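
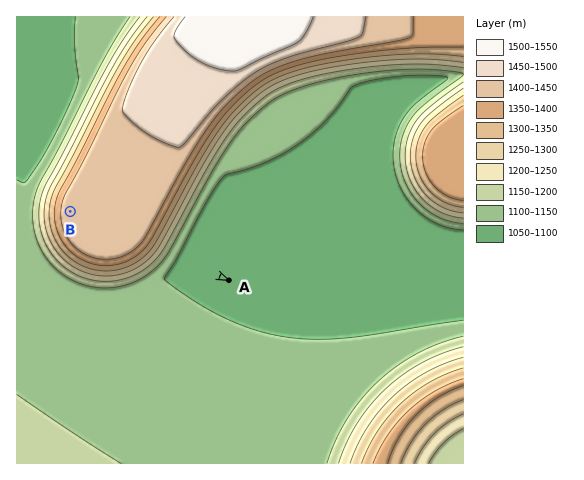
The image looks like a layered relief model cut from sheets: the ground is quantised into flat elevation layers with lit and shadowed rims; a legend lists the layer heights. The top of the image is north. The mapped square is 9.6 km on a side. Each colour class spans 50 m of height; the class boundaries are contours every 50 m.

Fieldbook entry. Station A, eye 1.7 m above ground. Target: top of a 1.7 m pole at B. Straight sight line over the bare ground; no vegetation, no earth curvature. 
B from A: no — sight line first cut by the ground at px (157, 249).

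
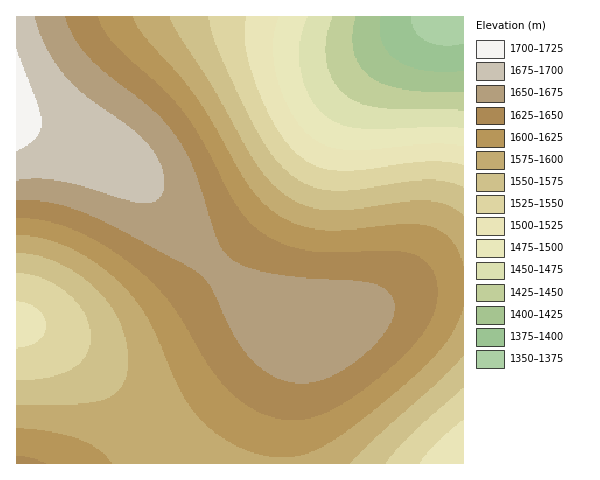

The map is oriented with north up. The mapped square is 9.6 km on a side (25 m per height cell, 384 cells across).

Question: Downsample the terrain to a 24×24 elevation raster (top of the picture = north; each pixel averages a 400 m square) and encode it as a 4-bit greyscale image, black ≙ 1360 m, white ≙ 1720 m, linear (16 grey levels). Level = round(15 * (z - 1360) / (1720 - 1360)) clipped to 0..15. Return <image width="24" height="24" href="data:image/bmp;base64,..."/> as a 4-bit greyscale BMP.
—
<image width="24" height="24" href="data:image/bmp;base64,Qk2WAQAAAAAAAHYAAAAoAAAAGAAAABgAAAABAAQAAAAAACABAAATCwAAEwsAABAAAAAAAAAAAAAAABEREQAiIiIAMzMzAERERABVVVUAZmZmAHd3dwCIiIgAmZmZAKqqqgC7u7sAzMzMAN3d3QDu7u4A////ALu6qqmZqqqqqZiHdqqqqpmqqqu7qpmId6mZmZmqq7u7u6qYh5mZmZqqu7vMy7qpiIiImZqqu8zMzLuqmHeIiZqrvMzNzMy6qXd4iZqrvM3d3czLqnd4iaq7zM3d3dzLund4mau8zM3d3dzMuniJmqu8zMzMzMzMuoiZq7zMzMzMzMzLupmqu8zMzMu7u7u7uqq7zM3czLuqqqqqqrzMzd3cy7qpmZmZmczd3d3cy6mYiIiJmN3d7t3cu6mId3d4h+7u7t3cuph3ZmZndu7u7d3LqZh2ZVVVVe7u3dzLqYdlVURERO7t3cy6mIdlREMzM+7dzMuqmHZVRDMiIu3cy7qpiHZVQzIhEe3cu6qZh3ZVQyIREe3Mu6mYh3ZVQyIRAA=="/>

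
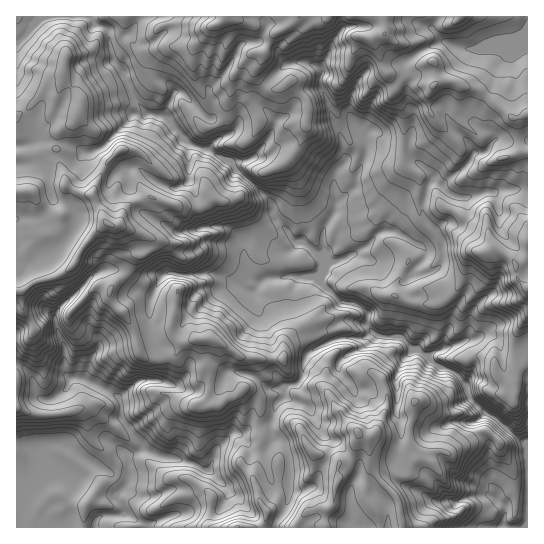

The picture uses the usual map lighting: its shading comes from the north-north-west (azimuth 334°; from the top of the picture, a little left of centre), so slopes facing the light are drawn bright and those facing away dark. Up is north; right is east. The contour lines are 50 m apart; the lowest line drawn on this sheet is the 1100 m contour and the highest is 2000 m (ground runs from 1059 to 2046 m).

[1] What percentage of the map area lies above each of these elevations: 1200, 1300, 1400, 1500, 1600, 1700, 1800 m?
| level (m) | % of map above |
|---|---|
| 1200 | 93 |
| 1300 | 88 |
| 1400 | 75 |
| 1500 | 61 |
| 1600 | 46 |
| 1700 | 29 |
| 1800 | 14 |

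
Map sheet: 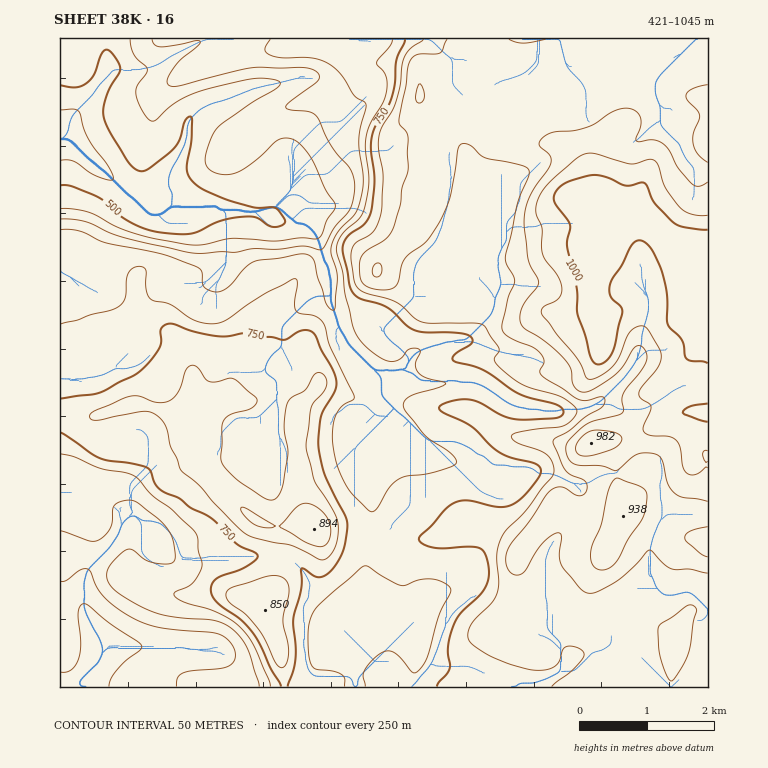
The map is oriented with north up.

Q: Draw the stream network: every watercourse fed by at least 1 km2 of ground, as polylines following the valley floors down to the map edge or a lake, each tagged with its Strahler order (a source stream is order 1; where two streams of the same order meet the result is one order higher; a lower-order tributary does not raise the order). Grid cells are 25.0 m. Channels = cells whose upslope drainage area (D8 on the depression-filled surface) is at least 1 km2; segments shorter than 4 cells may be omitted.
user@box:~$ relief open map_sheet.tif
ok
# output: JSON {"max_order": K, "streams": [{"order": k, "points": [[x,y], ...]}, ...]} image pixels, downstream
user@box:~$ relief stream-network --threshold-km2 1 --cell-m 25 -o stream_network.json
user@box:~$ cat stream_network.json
{"max_order": 3, "streams": [{"order": 2, "points": [[354, 680], [356, 681], [356, 687]]}, {"order": 1, "points": [[402, 656], [397, 651], [392, 649], [390, 648], [381, 648]]}, {"order": 2, "points": [[103, 653], [98, 665], [94, 668], [92, 673], [89, 676], [89, 683], [86, 687]]}, {"order": 1, "points": [[199, 649], [187, 649], [185, 648], [108, 648], [103, 653]]}, {"order": 1, "points": [[324, 648], [354, 678], [354, 680]]}, {"order": 2, "points": [[381, 648], [359, 671], [359, 673], [354, 680]]}, {"order": 1, "points": [[549, 631], [569, 651], [569, 653], [567, 654], [567, 658], [566, 659], [566, 665], [564, 666], [564, 668], [559, 673], [554, 675], [545, 680], [537, 681], [535, 683], [515, 683], [512, 687]]}, {"order": 1, "points": [[441, 588], [381, 648]]}, {"order": 1, "points": [[172, 558], [165, 551], [163, 551], [163, 545], [135, 516], [125, 516]]}, {"order": 2, "points": [[125, 516], [118, 536], [114, 539], [114, 541], [111, 545], [111, 546], [87, 570], [87, 572], [86, 573], [86, 578], [84, 580], [84, 609], [86, 610], [86, 614], [87, 616], [94, 631], [98, 634], [98, 636], [101, 641], [101, 644], [103, 646], [103, 653]]}, {"order": 1, "points": [[130, 509], [125, 516]]}, {"order": 1, "points": [[659, 485], [660, 487], [660, 501], [662, 502], [662, 519], [657, 526], [657, 529], [654, 534], [654, 538], [652, 539], [652, 545], [650, 546], [650, 582], [648, 583], [648, 616], [657, 624], [659, 624], [659, 626], [670, 638], [670, 687]]}, {"order": 1, "points": [[530, 474], [525, 475], [520, 479], [517, 479], [515, 480], [493, 480], [491, 479], [483, 475], [479, 472], [474, 470], [469, 467], [466, 467], [461, 463], [456, 463], [454, 462], [432, 462], [430, 460], [425, 460], [424, 458], [420, 458], [420, 448], [419, 447], [419, 443], [417, 441], [410, 426], [393, 409]]}, {"order": 1, "points": [[366, 443], [392, 418], [392, 416], [393, 414], [393, 409]]}, {"order": 1, "points": [[273, 441], [273, 431], [275, 430], [275, 401], [277, 399], [277, 372], [282, 367], [282, 327], [309, 300], [310, 300], [316, 296], [329, 296], [331, 294]]}, {"order": 2, "points": [[393, 409], [393, 382]]}, {"order": 2, "points": [[596, 404], [594, 404], [589, 408], [584, 408], [583, 409], [561, 409], [559, 411], [542, 411], [540, 409], [527, 409], [525, 408], [518, 408], [517, 406], [513, 406], [508, 403], [507, 403], [503, 399], [501, 399], [496, 394], [495, 394], [486, 387], [485, 387], [479, 384], [476, 384], [474, 382], [447, 382], [446, 384], [397, 384], [395, 382]]}, {"order": 1, "points": [[603, 404], [596, 404]]}, {"order": 3, "points": [[393, 382], [388, 382], [387, 381], [375, 379], [359, 364], [359, 362], [348, 349], [348, 347], [343, 338], [343, 335], [338, 327], [338, 320], [336, 318], [336, 315], [334, 313], [332, 305], [331, 303], [331, 294]]}, {"order": 1, "points": [[126, 365], [125, 365], [123, 367], [116, 367], [113, 370], [104, 374], [103, 376], [98, 376], [96, 377], [87, 377], [86, 379], [60, 379], [60, 377]]}, {"order": 2, "points": [[409, 362], [407, 364], [407, 367], [403, 372], [403, 376], [397, 382], [395, 382]]}, {"order": 1, "points": [[496, 350], [493, 350], [488, 347], [485, 347], [479, 343], [476, 343], [474, 342], [446, 342], [444, 343], [441, 343], [439, 345], [434, 345], [432, 347], [424, 349], [422, 350], [417, 352], [410, 359], [410, 360], [409, 362]]}, {"order": 2, "points": [[415, 296], [383, 328], [383, 332], [385, 333], [385, 335], [409, 357], [409, 362]]}, {"order": 3, "points": [[331, 294], [331, 278], [329, 276], [329, 272], [327, 271], [327, 267], [326, 266], [326, 262], [324, 261], [322, 252], [321, 250], [321, 245], [319, 244], [319, 240], [317, 239], [316, 234], [307, 225], [305, 225], [304, 223], [287, 223], [285, 222], [268, 222], [256, 212]]}, {"order": 1, "points": [[647, 293], [647, 296], [648, 298], [648, 313], [647, 315], [647, 320], [645, 321], [645, 325], [643, 327], [643, 332], [642, 333], [642, 345], [640, 347], [640, 352], [638, 354], [638, 357], [637, 359], [635, 364], [632, 367], [632, 369], [627, 374], [627, 376], [599, 403], [598, 403], [596, 404]]}, {"order": 1, "points": [[209, 279], [226, 262]]}, {"order": 1, "points": [[71, 278], [65, 274], [60, 272], [60, 267]]}, {"order": 1, "points": [[488, 271], [488, 269], [486, 267], [486, 264], [473, 264], [446, 291], [430, 291], [429, 293], [424, 293], [422, 294], [417, 294], [415, 296]]}, {"order": 1, "points": [[224, 269], [224, 267], [226, 266], [226, 262]]}, {"order": 2, "points": [[226, 262], [226, 213], [223, 210]]}, {"order": 3, "points": [[256, 212], [243, 212], [241, 210], [223, 210]]}, {"order": 3, "points": [[174, 210], [170, 213], [169, 213], [163, 217], [160, 217], [158, 218], [157, 217], [153, 217], [148, 213], [147, 213], [103, 169], [101, 169], [92, 161], [91, 161], [69, 139], [62, 139]]}, {"order": 3, "points": [[223, 210], [174, 210]]}, {"order": 2, "points": [[277, 207], [273, 210], [267, 210], [265, 212], [256, 212]]}, {"order": 1, "points": [[302, 196], [300, 196], [299, 195], [289, 195], [277, 207]]}, {"order": 1, "points": [[466, 190], [466, 191], [464, 193], [464, 200], [463, 201], [461, 210], [459, 212], [459, 217], [458, 218], [456, 227], [454, 229], [451, 237], [446, 242], [446, 244], [415, 274], [415, 296]]}, {"order": 1, "points": [[294, 176], [294, 181], [292, 183], [292, 188], [290, 190], [290, 191], [277, 205], [277, 207]]}, {"order": 1, "points": [[687, 161], [681, 149], [681, 146], [679, 144], [677, 136], [674, 131], [674, 125], [662, 114], [662, 109], [657, 100], [657, 97], [655, 95], [655, 81], [659, 78], [659, 76], [676, 60], [696, 39], [697, 39]]}, {"order": 1, "points": [[260, 87], [258, 88], [253, 88], [248, 92], [245, 92], [240, 95], [236, 95], [231, 98], [223, 100], [221, 102], [216, 102], [214, 103], [211, 103], [209, 105], [201, 109], [189, 120], [189, 124], [187, 125], [187, 137], [185, 139], [185, 144], [180, 152], [177, 161], [174, 164], [174, 166], [170, 171], [170, 174], [169, 176], [169, 188], [175, 196], [175, 198], [177, 200], [177, 203], [179, 205], [179, 207], [177, 207], [174, 210]]}, {"order": 1, "points": [[109, 71], [109, 73], [101, 81], [101, 83], [98, 87], [98, 88], [94, 92], [94, 93], [72, 115], [72, 117], [71, 119], [71, 122], [69, 124], [69, 131], [67, 132], [67, 134], [62, 139]]}, {"order": 1, "points": [[566, 63], [566, 61], [564, 60], [564, 54], [562, 53], [562, 48], [561, 46], [561, 39], [522, 39]]}, {"order": 1, "points": [[356, 39], [349, 39]]}]}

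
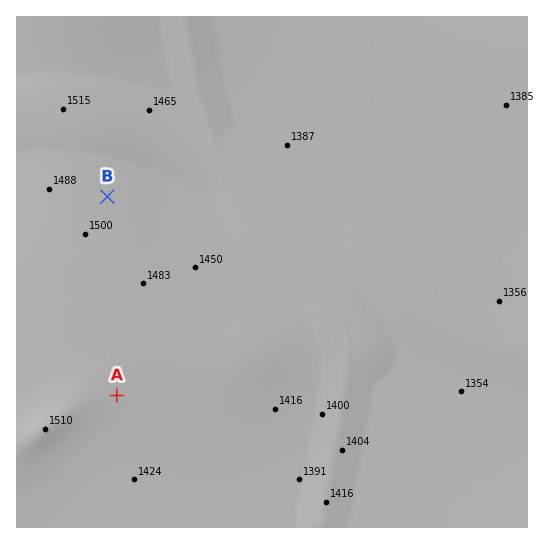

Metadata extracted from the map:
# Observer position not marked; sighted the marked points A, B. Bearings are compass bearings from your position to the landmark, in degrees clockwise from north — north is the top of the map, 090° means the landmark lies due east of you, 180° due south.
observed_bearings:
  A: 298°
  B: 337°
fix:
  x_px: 214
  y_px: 447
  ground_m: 1425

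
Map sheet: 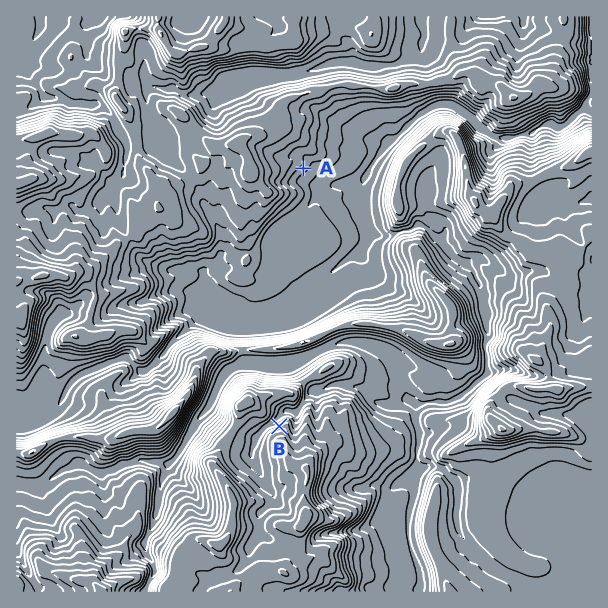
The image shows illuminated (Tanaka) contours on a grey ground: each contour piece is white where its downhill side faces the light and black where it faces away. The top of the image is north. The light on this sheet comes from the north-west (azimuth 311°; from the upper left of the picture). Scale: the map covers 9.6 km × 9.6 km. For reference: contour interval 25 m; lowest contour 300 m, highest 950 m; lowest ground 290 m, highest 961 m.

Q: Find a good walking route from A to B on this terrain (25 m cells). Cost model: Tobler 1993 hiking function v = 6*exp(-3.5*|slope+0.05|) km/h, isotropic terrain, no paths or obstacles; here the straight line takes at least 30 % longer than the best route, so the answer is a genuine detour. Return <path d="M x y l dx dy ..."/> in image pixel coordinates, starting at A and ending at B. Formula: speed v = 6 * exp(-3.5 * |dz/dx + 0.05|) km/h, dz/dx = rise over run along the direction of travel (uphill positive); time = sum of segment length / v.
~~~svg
<path d="M303 168l0 2-1 3 0 7 1 3 5 5 3 6 0 4 24 48 0 20 16 33 0 7-1 3-17 17-1 3 1 3-15 15-3 6 0 3-12 24 0 16-4 9-3 3-3 2-2 3-6 3-1 1-5 9"/>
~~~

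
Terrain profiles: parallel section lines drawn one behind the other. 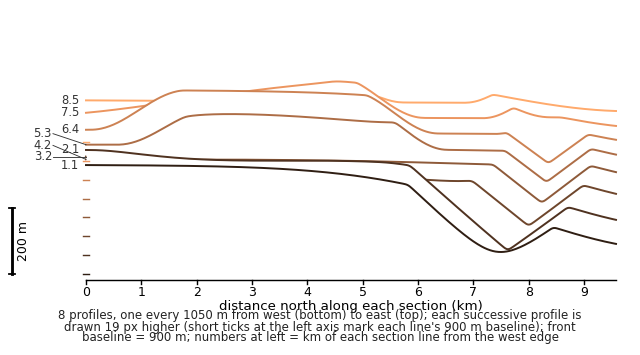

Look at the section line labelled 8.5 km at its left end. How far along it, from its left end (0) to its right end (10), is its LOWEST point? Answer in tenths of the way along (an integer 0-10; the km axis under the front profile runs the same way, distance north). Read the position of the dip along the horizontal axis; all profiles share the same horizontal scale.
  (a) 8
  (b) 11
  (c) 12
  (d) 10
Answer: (d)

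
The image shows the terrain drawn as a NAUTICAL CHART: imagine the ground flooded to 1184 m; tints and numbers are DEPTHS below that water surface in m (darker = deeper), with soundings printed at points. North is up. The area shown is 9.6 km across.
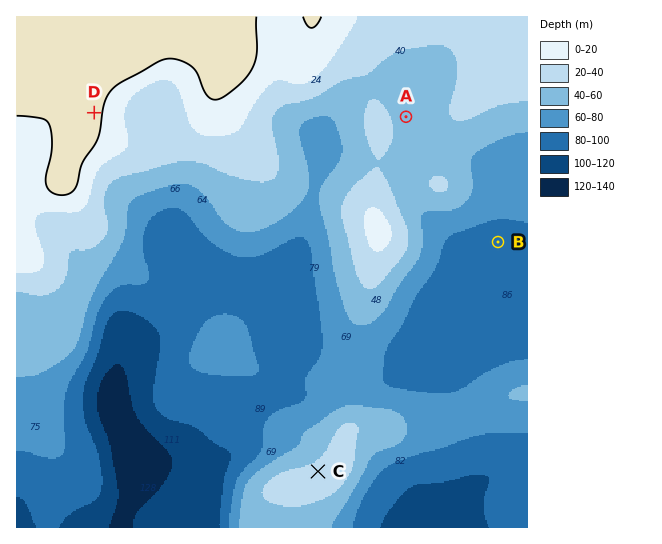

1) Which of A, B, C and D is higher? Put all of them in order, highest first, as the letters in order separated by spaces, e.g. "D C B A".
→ D C A B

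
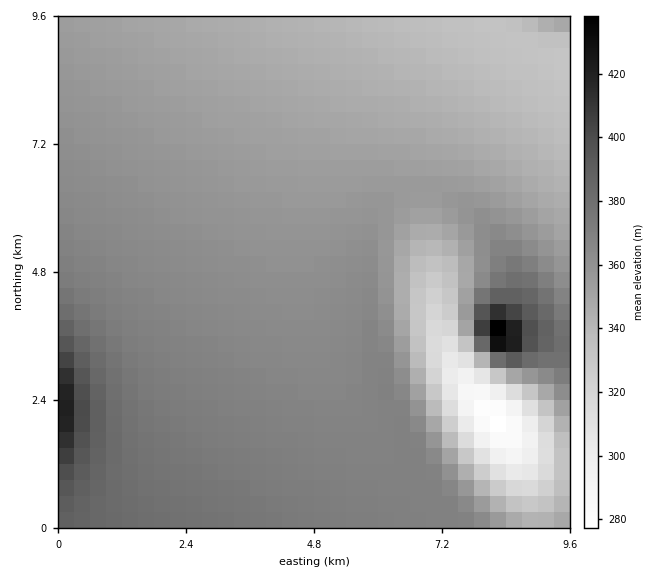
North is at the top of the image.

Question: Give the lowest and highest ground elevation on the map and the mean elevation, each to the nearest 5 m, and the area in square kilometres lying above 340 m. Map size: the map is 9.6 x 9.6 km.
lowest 275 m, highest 445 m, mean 355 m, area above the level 79.4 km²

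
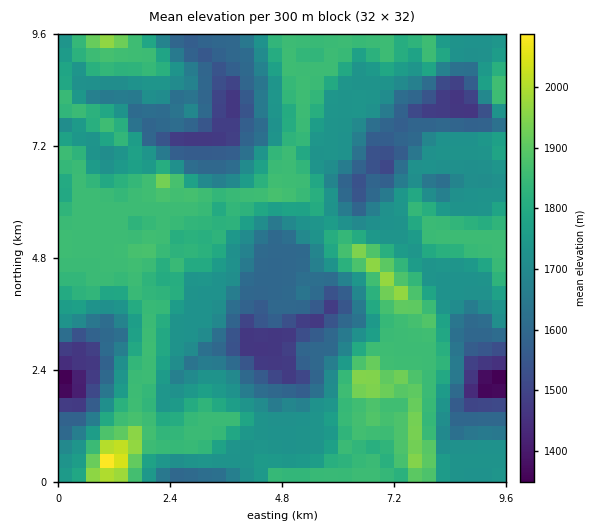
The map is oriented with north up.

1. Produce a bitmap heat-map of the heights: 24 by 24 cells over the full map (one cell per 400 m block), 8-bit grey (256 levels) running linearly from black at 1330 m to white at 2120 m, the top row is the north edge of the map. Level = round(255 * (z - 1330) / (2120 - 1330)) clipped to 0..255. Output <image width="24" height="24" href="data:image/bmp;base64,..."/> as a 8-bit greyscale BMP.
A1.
<image width="24" height="24" href="data:image/bmp;base64,Qk12BgAAAAAAADYEAAAoAAAAGAAAABgAAAABAAgAAAAAAEACAAATCwAAEwsAAAABAAAAAAAAAAAAAAEBAQACAgIAAwMDAAQEBAAFBQUABgYGAAcHBwAICAgACQkJAAoKCgALCwsADAwMAA0NDQAODg4ADw8PABAQEAAREREAEhISABMTEwAUFBQAFRUVABYWFgAXFxcAGBgYABkZGQAaGhoAGxsbABwcHAAdHR0AHh4eAB8fHwAgICAAISEhACIiIgAjIyMAJCQkACUlJQAmJiYAJycnACgoKAApKSkAKioqACsrKwAsLCwALS0tAC4uLgAvLy8AMDAwADExMQAyMjIAMzMzADQ0NAA1NTUANjY2ADc3NwA4ODgAOTk5ADo6OgA7OzsAPDw8AD09PQA+Pj4APz8/AEBAQABBQUEAQkJCAENDQwBEREQARUVFAEZGRgBHR0cASEhIAElJSQBKSkoAS0tLAExMTABNTU0ATk5OAE9PTwBQUFAAUVFRAFJSUgBTU1MAVFRUAFVVVQBWVlYAV1dXAFhYWABZWVkAWlpaAFtbWwBcXFwAXV1dAF5eXgBfX18AYGBgAGFhYQBiYmIAY2NjAGRkZABlZWUAZmZmAGdnZwBoaGgAaWlpAGpqagBra2sAbGxsAG1tbQBubm4Ab29vAHBwcABxcXEAcnJyAHNzcwB0dHQAdXV1AHZ2dgB3d3cAeHh4AHl5eQB6enoAe3t7AHx8fAB9fX0Afn5+AH9/fwCAgIAAgYGBAIKCggCDg4MAhISEAIWFhQCGhoYAh4eHAIiIiACJiYkAioqKAIuLiwCMjIwAjY2NAI6OjgCPj48AkJCQAJGRkQCSkpIAk5OTAJSUlACVlZUAlpaWAJeXlwCYmJgAmZmZAJqamgCbm5sAnJycAJ2dnQCenp4An5+fAKCgoAChoaEAoqKiAKOjowCkpKQApaWlAKampgCnp6cAqKioAKmpqQCqqqoAq6urAKysrACtra0Arq6uAK+vrwCwsLAAsbGxALKysgCzs7MAtLS0ALW1tQC2trYAt7e3ALi4uAC5ubkAurq6ALu7uwC8vLwAvb29AL6+vgC/v78AwMDAAMHBwQDCwsIAw8PDAMTExADFxcUAxsbGAMfHxwDIyMgAycnJAMrKygDLy8sAzMzMAM3NzQDOzs4Az8/PANDQ0ADR0dEA0tLSANPT0wDU1NQA1dXVANbW1gDX19cA2NjYANnZ2QDa2toA29vbANzc3ADd3d0A3t7eAN/f3wDg4OAA4eHhAOLi4gDj4+MA5OTkAOXl5QDm5uYA5+fnAOjo6ADp6ekA6urqAOvr6wDs7OwA7e3tAO7u7gDv7+8A8PDwAPHx8QDy8vIA8/PzAPT09AD19fUA9vb2APf39wD4+PgA+fn5APr6+gD7+/sA/Pz8AP39/QD+/v4A////AIaw3c6YcF1jZnSBnJ2gpqappaa8kYGAgX+b4uKxl5SUiYGCg4CEkaSin7XGjYCAgF6BssO+pqappI2CgH+BhaaqqLO/f2dsbUpVjKqtmJqnp6OEfX6AiKiwr7S3hFNTVB0xaZepiISVj4FyXmFofqq7tbKwjkYjIAcnUoyqj3KAgnJTQjZHcK7Lv8KsmFgaBigtSoGql3lkZFA2LTZWY4y4raqqo18xKz84VmminYF3Wj0sLDdTV3OUqKmqnV5ST3tnW3GdnICAdUk4SDkwRFt2oaqxmV9XcJCMgYejpYp/fVxPVVhUN0qEr76xh3lygZyoo6GonZWAgG5WVVhiUWGPw72agIB/lKmpqqqrm6OPi3xaVldhdpq2wqKFgoOIoqqpqquwqZ2gmnxlV1dokbG4l4aPoaOoqqqpqqilqqCjn5J6Xm6AjpGCgYGgqamoqKWqqamoqqmnnqKViYuShWhifoilkIWDkJuqqKOqtK+nnKCprqykhU9PYYWDan2AgKCiiJebrZBoXmuHqaqbd1hLRGl5bnd7faqRfYOJc1RNT1JzoaqIgXlLP1R3gICAjImClKBpSDcxLztXeqKVgoBcTVNgenp8hJGhpoVXWGdeOzFVfZyhg4F2YU1DQDo5YaOCbmpvdV9ePy9YgqSpiYKDellIMixMnY+AhIGHiHpiRkJagKiqn4SBgnpsST1sqY+bqqqqoXRTSVVlj6qnqpqKoY+Zj3J1kIqxw7eke1VNVlhymqqmqailqZiok4F/gw=="/>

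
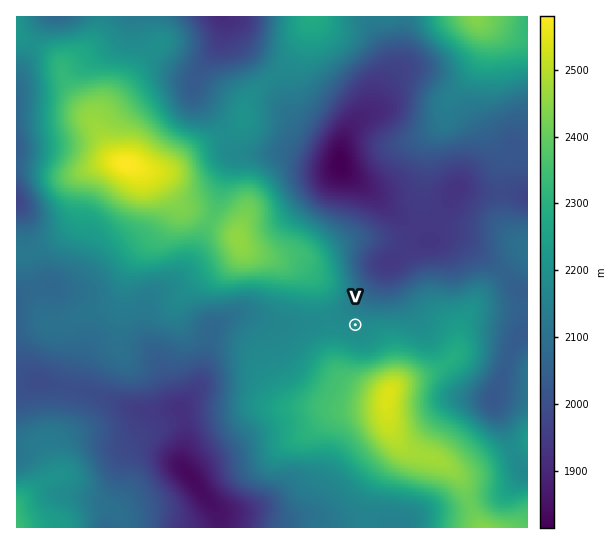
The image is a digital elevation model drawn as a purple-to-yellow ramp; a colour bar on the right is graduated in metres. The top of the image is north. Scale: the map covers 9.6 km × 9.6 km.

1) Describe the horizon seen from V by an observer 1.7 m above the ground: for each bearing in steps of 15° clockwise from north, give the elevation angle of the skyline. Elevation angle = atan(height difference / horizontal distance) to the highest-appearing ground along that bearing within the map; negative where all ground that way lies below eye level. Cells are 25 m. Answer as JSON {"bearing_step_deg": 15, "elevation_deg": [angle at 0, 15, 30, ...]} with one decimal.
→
{"bearing_step_deg": 15, "elevation_deg": [-0.2, 1.1, 1.4, -2.0, -1.6, -0.5, 1.5, 3.0, 6.3, 12.2, 15.1, 13.6, 11.1, 10.6, 9.6, 6.7, 3.4, 1.2, 0.3, 1.4, 5.9, 6.0, 5.2, 0.1]}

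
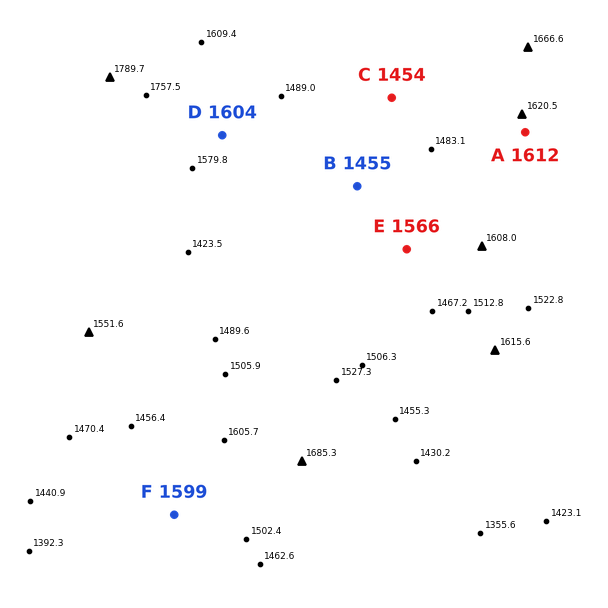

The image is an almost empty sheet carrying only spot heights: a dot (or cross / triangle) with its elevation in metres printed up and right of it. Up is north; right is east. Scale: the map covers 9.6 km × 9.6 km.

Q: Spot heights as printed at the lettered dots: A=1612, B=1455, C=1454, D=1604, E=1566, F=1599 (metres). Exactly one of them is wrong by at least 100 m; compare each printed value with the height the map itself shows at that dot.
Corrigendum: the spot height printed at F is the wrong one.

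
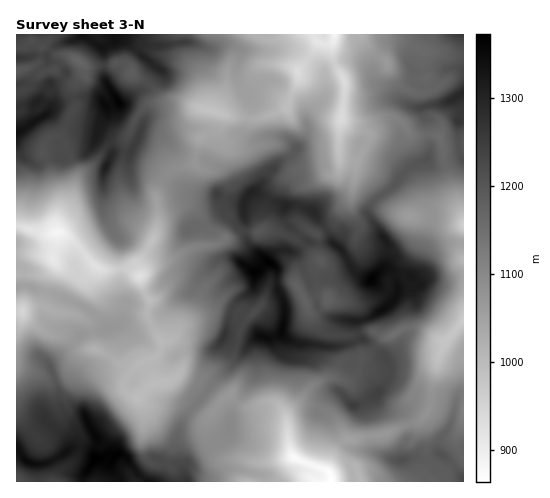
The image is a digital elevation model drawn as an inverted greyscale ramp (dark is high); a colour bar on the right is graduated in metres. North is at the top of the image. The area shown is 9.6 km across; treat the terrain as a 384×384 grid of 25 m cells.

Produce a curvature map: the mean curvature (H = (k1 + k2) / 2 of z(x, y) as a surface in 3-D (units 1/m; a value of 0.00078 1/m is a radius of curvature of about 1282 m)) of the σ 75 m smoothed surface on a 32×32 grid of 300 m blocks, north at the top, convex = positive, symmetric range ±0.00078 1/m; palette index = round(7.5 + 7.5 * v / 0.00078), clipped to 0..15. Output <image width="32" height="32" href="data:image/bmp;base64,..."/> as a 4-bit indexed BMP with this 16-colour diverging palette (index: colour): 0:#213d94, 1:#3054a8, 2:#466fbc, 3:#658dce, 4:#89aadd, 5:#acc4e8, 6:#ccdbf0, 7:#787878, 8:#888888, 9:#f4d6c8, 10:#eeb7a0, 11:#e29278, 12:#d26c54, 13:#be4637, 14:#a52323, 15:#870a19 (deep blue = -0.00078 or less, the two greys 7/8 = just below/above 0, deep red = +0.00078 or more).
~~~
<image width="32" height="32" href="data:image/bmp;base64,Qk12AgAAAAAAAHYAAAAoAAAAIAAAACAAAAABAAQAAAAAAAACAAATCwAAEwsAABAAAAAAAAAAlD0hAKhUMAC8b0YAzo1lAN2qiQDoxKwA8NvMAHh4eACIiIgAyNb0AKC37gB4kuIAVGzSADdGvgAjI6UAGQqHAEhX2IioZcaIvchoC1hYh3j/5z2r04nkVkVQBEpI/5eooS1pjwaJdJmaoLt6qnqJllZ3TZ4CXmWKiJC4oyEFdsZ6lb7kNVyTe3iAvHTcl1N7fIfsgjZpuUhUQ4lO64SFbYl5VzNmVrthtklm21vIV4x1tHV2l2GHpnp1QjV3rGVXe/WJdmaHOltlfctmZ7uCOa+IUWl4WU721rm8+2mrczl2NrmoqFVF14/MdSORBrE0KZdXmpWVNWs2bhTf/HN3dQhnunmjmXc9YH8IIgn36maczXSLtWvHgtXYGTVobLuIiHVWWgLXl1a7oHmH31i/qKkXojQjeIt7/PN0PGjJvWJ2WFZ/dIhEaY+ulJ8luyd2lUNl77E9uCCQRIPnOvV5ehYlZ+d2KraZ01greV9QN4ObVju2h0hltteu33KbEliGaWQsxNNZePb6iFvVTOdnZXlmGuXkeYWJjFR0FkadiIeenjD0tGZVVWv2pmRXi7x5lIjLiNVpiWRDa9Vkd5d8OpJGbnPIekV4mo7IdbR5SDndZGqoPGeah3WDqjB2dWkeWfY4vziIEiWXQclwqmj6iFuXa7+mRDVoqXSa4Jq7Vb+m1kPyNut3eInJKMCriJYjFEwyYgz3aGdlYiuDuginqMmQCMKrU0q2uamISqg8hlVEX+usmL77u5aJlBl4iHdo"/>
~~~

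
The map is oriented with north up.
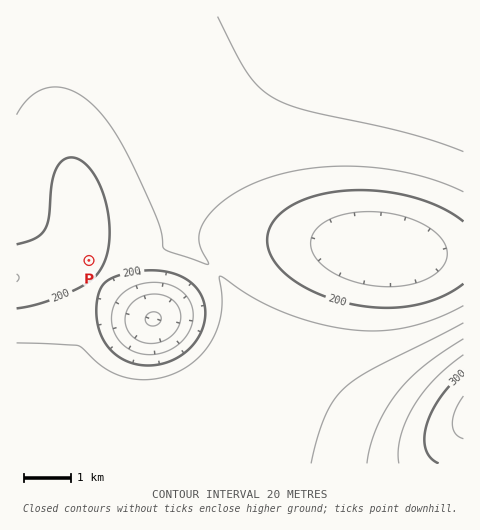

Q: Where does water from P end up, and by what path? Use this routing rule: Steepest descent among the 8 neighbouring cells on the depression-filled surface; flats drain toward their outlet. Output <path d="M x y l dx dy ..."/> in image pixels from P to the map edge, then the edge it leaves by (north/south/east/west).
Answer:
<path d="M89 260l-8-8 0-1-10 0-12 13-10 5-10 3-13 2-1 2-8 1"/>
exit: west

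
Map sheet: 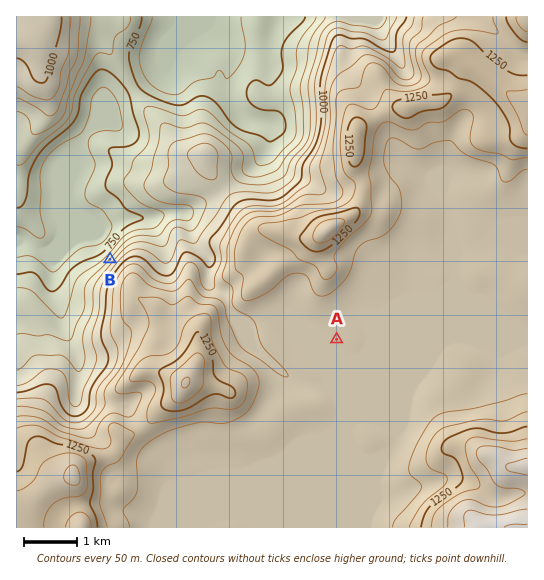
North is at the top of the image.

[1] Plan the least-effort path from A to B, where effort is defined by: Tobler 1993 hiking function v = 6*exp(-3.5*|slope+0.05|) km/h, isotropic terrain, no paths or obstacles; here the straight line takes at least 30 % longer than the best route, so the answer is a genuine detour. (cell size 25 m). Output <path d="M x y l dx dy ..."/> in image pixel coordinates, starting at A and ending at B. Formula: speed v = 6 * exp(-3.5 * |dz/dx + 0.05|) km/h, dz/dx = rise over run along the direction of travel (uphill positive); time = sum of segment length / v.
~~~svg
<path d="M337 339l-6-2-1 0-9-4-38 0-13-7-1 0-35-17-5-6-2-2-10-11-15-29-11-11-8-4-4 0-10 5-4 0-22-10-10 0-8 4-15 14"/>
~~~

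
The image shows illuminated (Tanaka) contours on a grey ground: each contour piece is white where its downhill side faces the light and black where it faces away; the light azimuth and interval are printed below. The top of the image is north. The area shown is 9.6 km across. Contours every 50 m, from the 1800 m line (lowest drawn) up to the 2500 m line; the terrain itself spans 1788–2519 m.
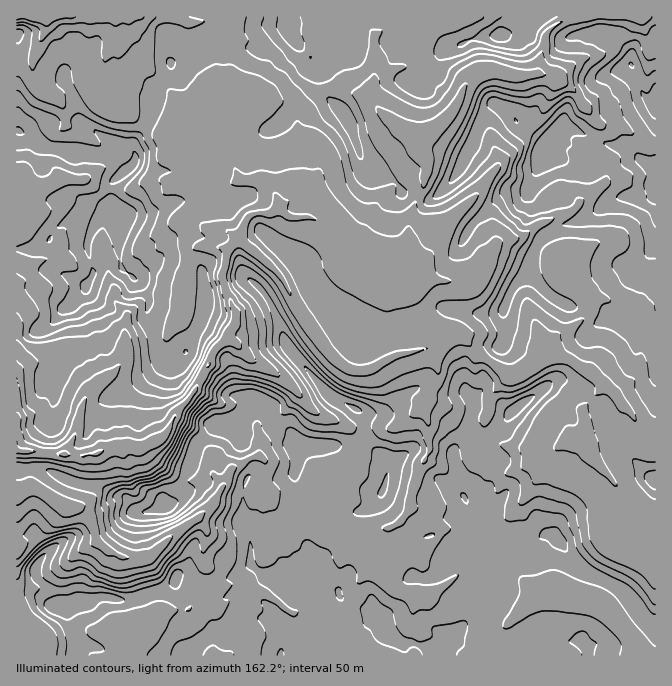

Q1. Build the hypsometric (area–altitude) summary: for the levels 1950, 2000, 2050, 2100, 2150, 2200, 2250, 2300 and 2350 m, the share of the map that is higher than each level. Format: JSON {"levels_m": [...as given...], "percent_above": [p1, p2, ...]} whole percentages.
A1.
{"levels_m": [1950, 2000, 2050, 2100, 2150, 2200, 2250, 2300, 2350], "percent_above": [96, 93, 86, 71, 59, 45, 32, 17, 5]}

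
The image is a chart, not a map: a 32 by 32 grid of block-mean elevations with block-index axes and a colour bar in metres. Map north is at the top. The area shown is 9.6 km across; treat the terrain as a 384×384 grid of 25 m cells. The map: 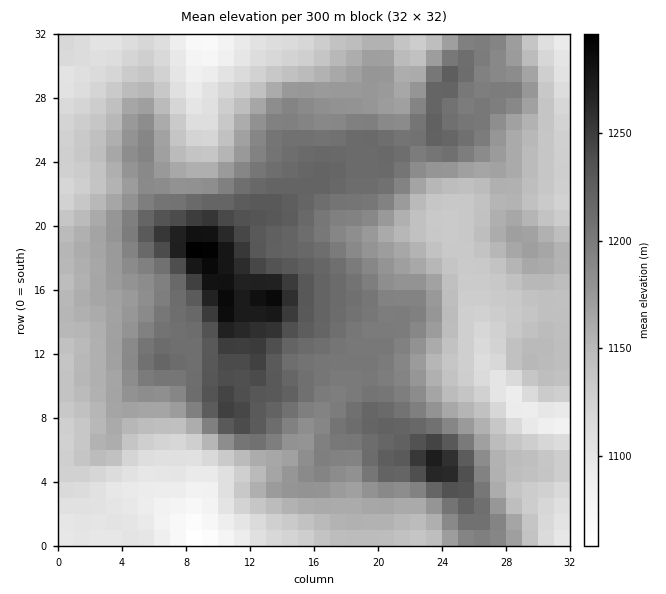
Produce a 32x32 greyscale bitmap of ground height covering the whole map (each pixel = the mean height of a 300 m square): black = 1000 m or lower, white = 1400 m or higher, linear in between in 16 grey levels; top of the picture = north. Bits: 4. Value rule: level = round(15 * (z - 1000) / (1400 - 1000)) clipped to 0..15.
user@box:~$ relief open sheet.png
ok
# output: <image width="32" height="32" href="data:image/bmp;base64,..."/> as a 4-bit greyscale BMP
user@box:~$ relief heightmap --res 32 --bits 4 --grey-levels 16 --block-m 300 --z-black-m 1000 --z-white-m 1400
<image width="32" height="32" href="data:image/bmp;base64,Qk12AgAAAAAAAHYAAAAoAAAAIAAAACAAAAABAAQAAAAAAAACAAATCwAAEwsAABAAAAAAAAAAAAAAABEREQAiIiIAMzMzAERERABVVVUAZmZmAHd3dwCIiIgAmZmZAKqqqgC7u7sAzMzMAN3d3QDu7u4A////AERERDMiM0RVVmZlVWd3ZUREREQzIzRFVWZmZmZ4h2VERERDMzNFVmZmZmZniIdVREREQzMzRWZ3dmd3eJmGVVRVVEREREVmd3d4iJqpdlVVVWVURERWZmd3eImqqXZlVVVmVVRWeId3eIiImZhmVVRVZmZVZ5mYd3iIiIh3ZUQzVWZmZnmZmId3iIh3ZlQzRFZmd3eJmZmId4iHdmVUNFVWZneIiZmZiIiId3ZVREVVVmZ4iImZmYiIiIdmVURWZVZmeIiJmZmIiIiHdlVFVmVmZneIiaqqmIiHd3ZlRVVlZmZ3iIm6qpmIiHd3ZVVVVWZmd3iaurupiIh3d1VVVVVmZnd4m7qqmYiHd3ZVVVZlZmd3iauqmZiId3ZmVVVmZmZneJq7qpiIiHdmZVVWZmZmZ3mqu6mYiId3ZlVVVmZlVmd4mZqZmYiHd3ZVVVZmVVVmd4iIiJmIiIh2ZVVWZVVVVmd3d3iIiIiIh2ZlZmVVVVZ3dmZ3iIiIiIh3dmZmVVVWd2ZVZ3iIiIiIeId2ZlVVVndlVVZ4iIiIiIiId2ZVVVZ3ZURWd3d3d3eIiIdmVUVVZmVEVWd3d3dmeIeHdlREVWZUREVWd3d3dniId3dUREVVVDNEVVZmZ3ZoiHd2VEREVUQzNERVVmZmVoh3ZkRERERDMzRERFVWZVVnd2VE"/>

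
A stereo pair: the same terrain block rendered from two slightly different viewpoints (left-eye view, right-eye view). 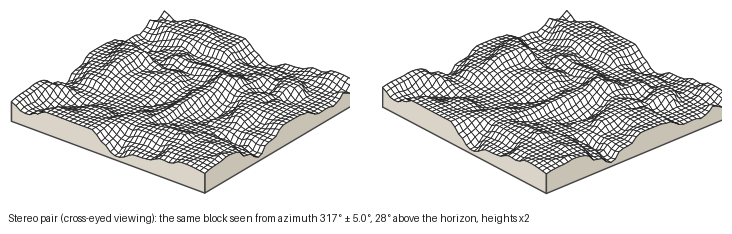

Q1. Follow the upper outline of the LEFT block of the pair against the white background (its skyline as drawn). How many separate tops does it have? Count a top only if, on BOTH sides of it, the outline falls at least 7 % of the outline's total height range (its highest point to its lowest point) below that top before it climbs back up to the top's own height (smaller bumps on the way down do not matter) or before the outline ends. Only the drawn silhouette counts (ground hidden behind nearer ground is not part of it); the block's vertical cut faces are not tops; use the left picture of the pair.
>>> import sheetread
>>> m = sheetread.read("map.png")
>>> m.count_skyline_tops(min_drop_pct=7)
2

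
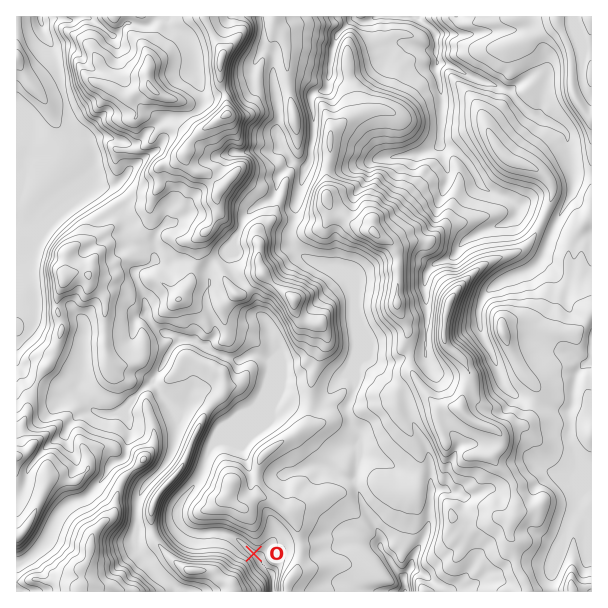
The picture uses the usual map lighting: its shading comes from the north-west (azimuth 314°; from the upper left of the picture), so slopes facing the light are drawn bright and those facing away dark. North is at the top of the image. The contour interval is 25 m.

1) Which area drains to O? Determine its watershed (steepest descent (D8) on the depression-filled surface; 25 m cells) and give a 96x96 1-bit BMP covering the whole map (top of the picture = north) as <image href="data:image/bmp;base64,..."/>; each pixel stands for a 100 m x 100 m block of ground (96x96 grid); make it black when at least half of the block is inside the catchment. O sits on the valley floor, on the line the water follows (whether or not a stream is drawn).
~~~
<image width="96" height="96" href="data:image/bmp;base64,Qk2+BAAAAAAAAD4AAAAoAAAAYAAAAGAAAAABAAEAAAAAAIAEAAATCwAAEwsAAAIAAAAAAAAA////AAAAAAAAP/8AAAAAAAAAAAAAf/+AAAAAAAAAAAD///+AMAAAAAAAAAD////H+AAAAAAAAAD//////AAAAAAAAAD//////gAAAAAAAAD//////wAAAAAAAAD//////wAAAAAAAAD//////wAAAAAAAAD//////wAAAAAAAAD//////wAAAAAAAAD//////gAAAAAAAAD//////gAAAAAAAAD//////AAAAAAAAAD//////gAAAAAAAAD//////wAAAAAAAAD//////wAAAAAAAAD//////wAAAAAAAAD//////wAAAAAAAAD//////wAAAAAAAAD//////wAAAAAAAAD//////4AAAAAAAAD//////4AAAAAAAAA//////8AAAAAAAAA//////+AAAAAAAAB///////gAAAAAAAB///////4AAAAAAAB///////8AAAAAAAB///////+AAAAAAAA///////+AAAAAAAA///////+AAAAAAAA///////+AAAAAAAA///////+AAAAAAAAf//////+AAAAAAAAf//////+AAAAAAAAP//////+AAAAAAAAP///////AAAAAAAAH///////AAAAAAAAD///////AAAAAAAAD///////gAAAAAAAB///////gAAAAAAAB///////wAAAAAAAB///////wAAAAAAAA///////wAAAAAAAA///////gAAAAAAAB//////4AAAAAAAAB//////4AAAAAAAAB//////wAAAAAAAAB//////wAAAAAAAAB//////gAAAAAAAAB////8fAAAAAAAAAA////4OAAAAAAAAAA////4EAAAAAAAAAA////wAAAAAAAAAAA////wAAAAAAAAAAA////gAAAAAAAAAAA////AAAAAAAAAAAAP///AAAAAAAAAAAAD///AAAAAAAAAAAAD///AAAAAAAAAAAAD///AAAAAAAAAAAAB///gAAAAAAAAAAAA///gAAAAAAAAAAAAf//wAAAAAAAAAAAAH//wAAAAAAAAAAAAB//wAAAAAAAAAAAAAH/wAAAAAAAAAAAAAD/wAAAAAAAAAAAAAD/gAAAAAAAAAAAAAD/AAAAAAAAAAAAAAD4AAAAAAAAAAAAAAA4AAAAAAAAAAAAAAAAAAAAAAAAAAAAAAAAAAAAAAAAAAAAAAAAAAAAAAAAAAAAAAAAAAAAAAAAAAAAAAAAAAAAAAAAAAAAAAAAAAAAAAAAAAAAAAAAAAAAAAAAAAAAAAAAAAAAAAAAAAAAAAAAAAAAAAAAAAAAAAAAAAAAAAAAAAAAAAAAAAAAAAAAAAAAAAAAAAAAAAAAAAAAAAAAAAAAAAAAAAAAAAAAAAAAAAAAAAAAAAAAAAAAAAAAAAAAAAAAAAAAAAAAAAAAAAAAAAAAAAAAAAAAAAAAAAAAAAAAAAAAAAAAAAAAAAAAAAAAAAAAAAAAAAAAAAAAAAAAAAAAAAAAAAAAAAAAAAAAAAAAAAAAAAAAAAAAAAAAAAAAAAAAAAAAAAAAAAA="/>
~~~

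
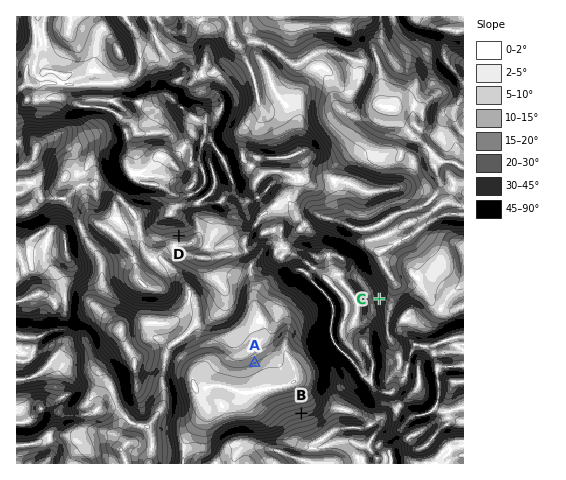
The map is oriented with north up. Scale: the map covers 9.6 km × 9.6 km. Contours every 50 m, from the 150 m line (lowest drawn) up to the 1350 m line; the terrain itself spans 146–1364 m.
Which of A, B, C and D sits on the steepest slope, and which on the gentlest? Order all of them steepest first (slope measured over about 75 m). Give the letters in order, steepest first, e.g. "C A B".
C B D A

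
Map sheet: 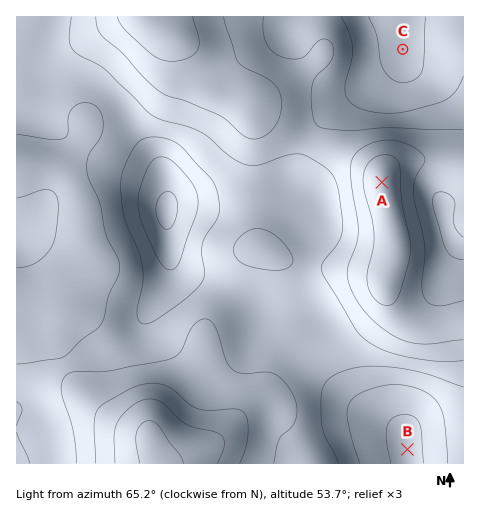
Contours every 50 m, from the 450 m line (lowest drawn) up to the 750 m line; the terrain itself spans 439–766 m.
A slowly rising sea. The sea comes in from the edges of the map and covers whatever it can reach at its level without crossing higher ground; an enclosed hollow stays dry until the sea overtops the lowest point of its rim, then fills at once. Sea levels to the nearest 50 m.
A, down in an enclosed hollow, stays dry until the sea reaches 550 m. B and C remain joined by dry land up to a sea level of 600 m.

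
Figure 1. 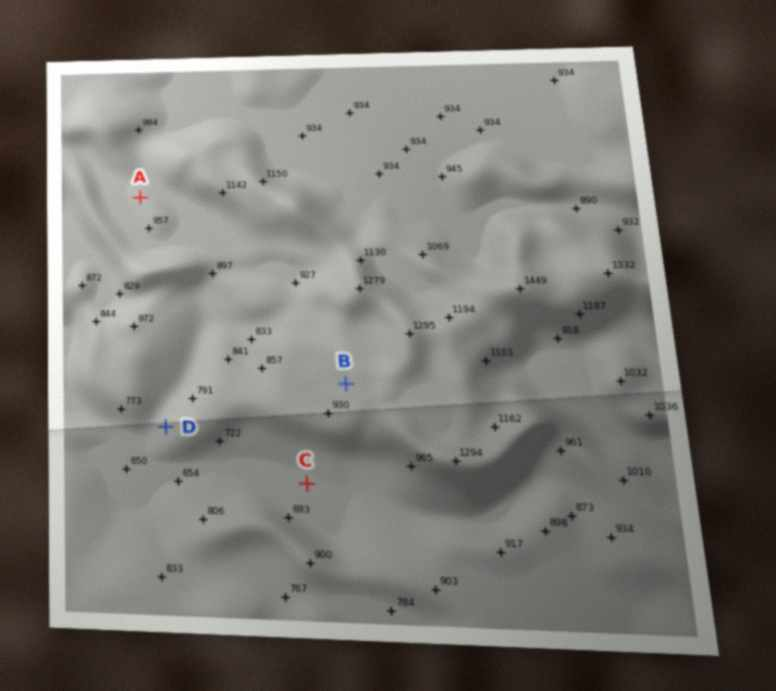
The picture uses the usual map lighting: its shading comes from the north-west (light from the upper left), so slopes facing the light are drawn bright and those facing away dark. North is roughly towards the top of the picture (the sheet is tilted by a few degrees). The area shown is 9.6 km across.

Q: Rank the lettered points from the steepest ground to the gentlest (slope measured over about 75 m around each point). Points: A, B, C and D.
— B D A C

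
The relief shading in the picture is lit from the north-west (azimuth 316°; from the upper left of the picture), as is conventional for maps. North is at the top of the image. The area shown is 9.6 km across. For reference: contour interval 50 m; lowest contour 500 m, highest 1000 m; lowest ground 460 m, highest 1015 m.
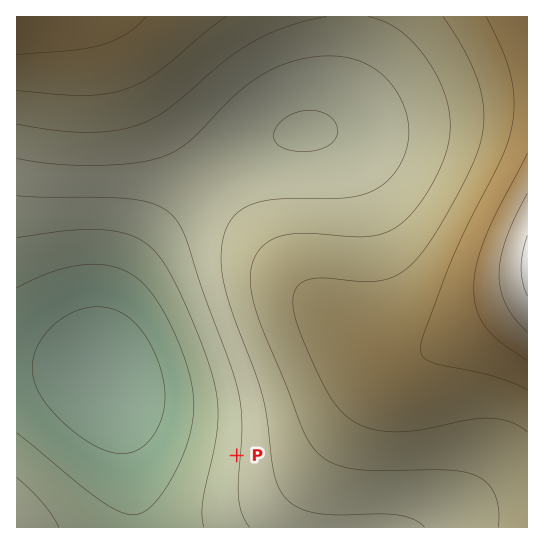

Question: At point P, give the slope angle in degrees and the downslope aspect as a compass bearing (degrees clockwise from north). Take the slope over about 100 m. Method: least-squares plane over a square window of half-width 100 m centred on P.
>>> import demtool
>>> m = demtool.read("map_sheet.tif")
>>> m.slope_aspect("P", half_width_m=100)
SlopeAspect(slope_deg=6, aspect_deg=276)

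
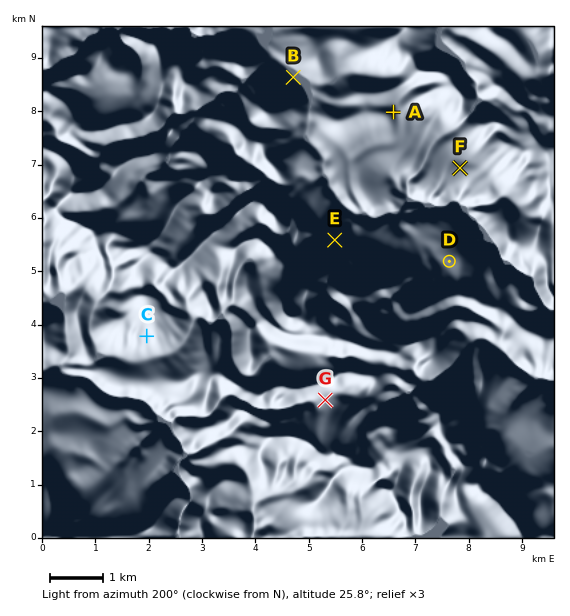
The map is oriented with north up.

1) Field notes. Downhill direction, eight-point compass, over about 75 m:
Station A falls E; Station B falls NE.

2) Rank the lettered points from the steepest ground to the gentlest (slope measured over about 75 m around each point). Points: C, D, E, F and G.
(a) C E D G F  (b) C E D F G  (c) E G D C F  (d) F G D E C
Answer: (a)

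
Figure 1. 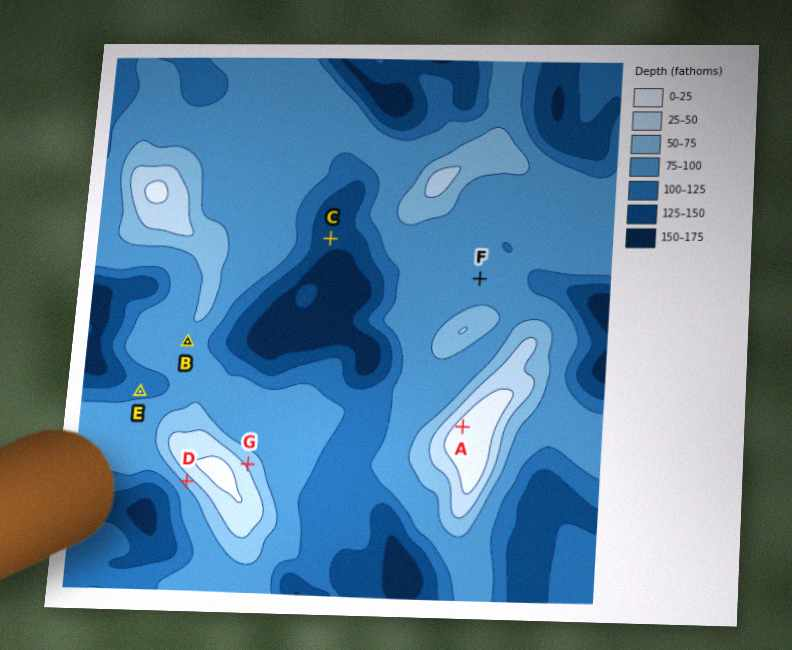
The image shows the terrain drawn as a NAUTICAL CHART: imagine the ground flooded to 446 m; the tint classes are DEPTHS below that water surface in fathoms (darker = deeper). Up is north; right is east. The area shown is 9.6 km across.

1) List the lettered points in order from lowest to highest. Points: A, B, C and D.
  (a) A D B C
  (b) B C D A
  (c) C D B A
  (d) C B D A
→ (d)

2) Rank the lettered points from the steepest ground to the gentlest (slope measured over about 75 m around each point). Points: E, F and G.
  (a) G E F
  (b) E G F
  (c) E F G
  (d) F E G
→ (a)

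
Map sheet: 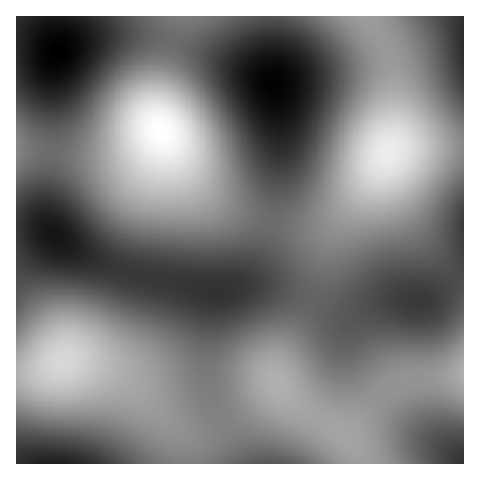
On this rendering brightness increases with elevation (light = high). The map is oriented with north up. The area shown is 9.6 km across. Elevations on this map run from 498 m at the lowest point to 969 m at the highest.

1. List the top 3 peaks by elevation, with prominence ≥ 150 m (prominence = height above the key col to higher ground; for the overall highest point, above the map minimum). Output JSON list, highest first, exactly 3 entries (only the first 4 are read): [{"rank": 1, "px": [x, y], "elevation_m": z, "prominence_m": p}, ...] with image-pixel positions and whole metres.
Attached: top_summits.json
[{"rank": 1, "px": [161, 131], "elevation_m": 969, "prominence_m": 471}, {"rank": 2, "px": [389, 152], "elevation_m": 936, "prominence_m": 237}, {"rank": 3, "px": [63, 361], "elevation_m": 896, "prominence_m": 214}]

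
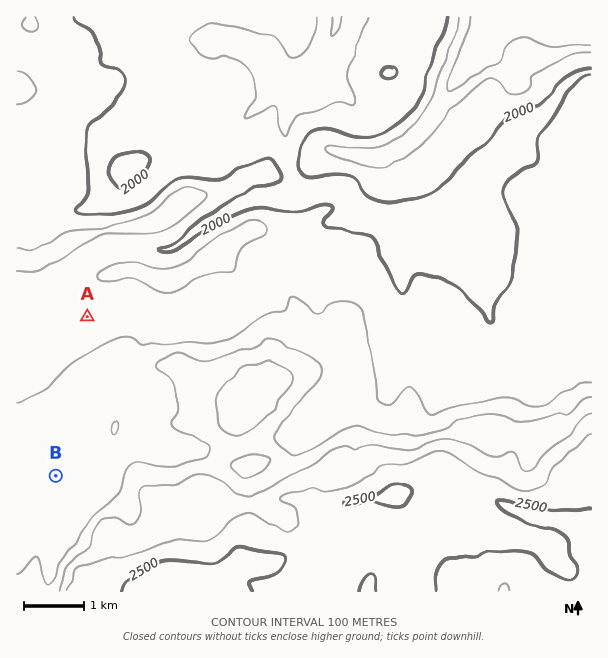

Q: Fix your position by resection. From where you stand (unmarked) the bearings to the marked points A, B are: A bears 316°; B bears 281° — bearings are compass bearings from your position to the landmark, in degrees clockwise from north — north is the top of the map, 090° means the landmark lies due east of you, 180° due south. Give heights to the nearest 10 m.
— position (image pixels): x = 284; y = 520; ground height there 2360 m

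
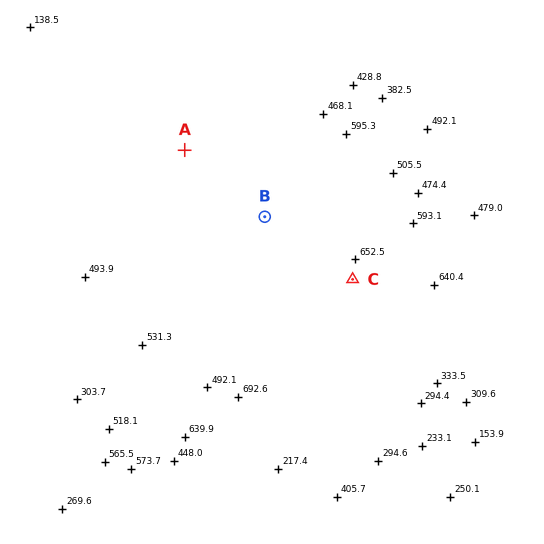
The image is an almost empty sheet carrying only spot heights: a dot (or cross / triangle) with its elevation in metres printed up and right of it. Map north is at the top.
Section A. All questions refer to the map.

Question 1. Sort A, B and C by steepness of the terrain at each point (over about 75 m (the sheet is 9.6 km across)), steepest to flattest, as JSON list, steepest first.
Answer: ["C", "A", "B"]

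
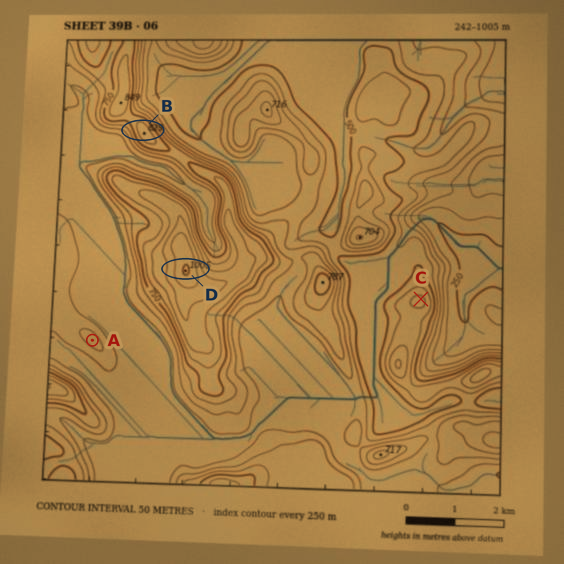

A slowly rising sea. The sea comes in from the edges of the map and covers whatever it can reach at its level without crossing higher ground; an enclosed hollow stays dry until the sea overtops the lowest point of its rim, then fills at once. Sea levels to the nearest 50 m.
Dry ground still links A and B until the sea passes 600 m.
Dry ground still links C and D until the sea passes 500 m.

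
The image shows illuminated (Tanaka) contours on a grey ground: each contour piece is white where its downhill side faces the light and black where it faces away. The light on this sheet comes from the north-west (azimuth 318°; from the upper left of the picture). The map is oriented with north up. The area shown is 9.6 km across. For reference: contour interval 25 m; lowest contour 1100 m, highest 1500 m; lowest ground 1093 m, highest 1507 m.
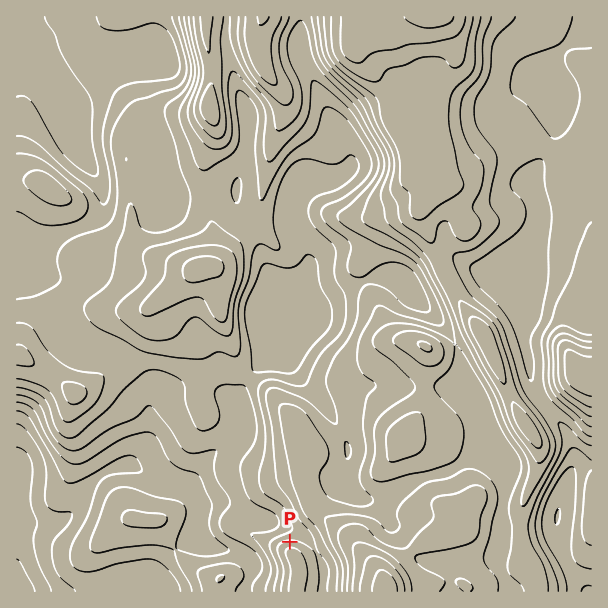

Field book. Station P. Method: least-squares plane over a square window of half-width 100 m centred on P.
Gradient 12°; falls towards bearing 354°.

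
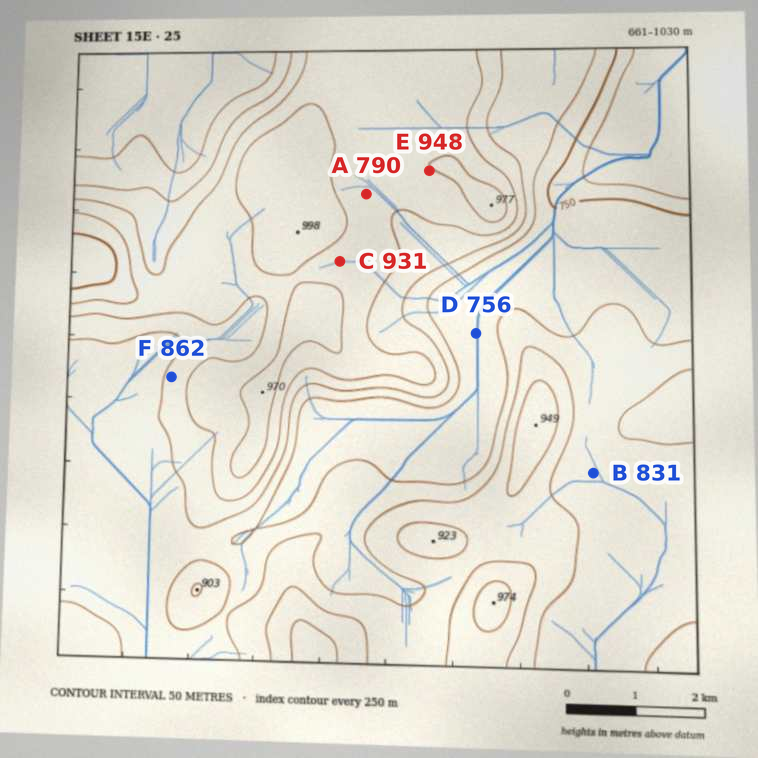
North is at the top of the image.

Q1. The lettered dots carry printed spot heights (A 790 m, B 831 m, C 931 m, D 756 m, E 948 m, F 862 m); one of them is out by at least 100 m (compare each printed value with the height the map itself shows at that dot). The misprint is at A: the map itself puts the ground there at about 915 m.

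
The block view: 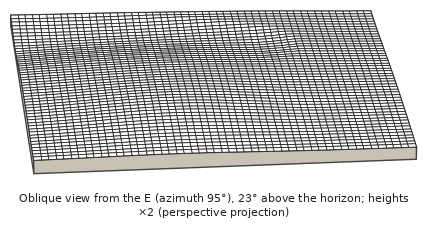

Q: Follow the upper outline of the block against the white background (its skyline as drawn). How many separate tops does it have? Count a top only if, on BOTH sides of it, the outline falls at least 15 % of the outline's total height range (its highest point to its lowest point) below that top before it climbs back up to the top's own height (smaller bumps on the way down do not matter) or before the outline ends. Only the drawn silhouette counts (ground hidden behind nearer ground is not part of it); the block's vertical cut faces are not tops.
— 0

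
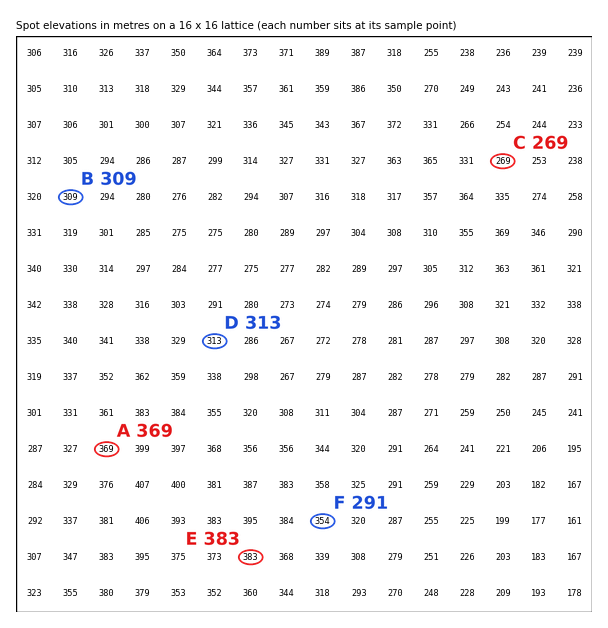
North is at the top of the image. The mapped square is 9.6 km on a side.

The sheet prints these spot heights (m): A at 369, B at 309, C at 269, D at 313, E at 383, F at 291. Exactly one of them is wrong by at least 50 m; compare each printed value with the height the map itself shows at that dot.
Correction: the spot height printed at F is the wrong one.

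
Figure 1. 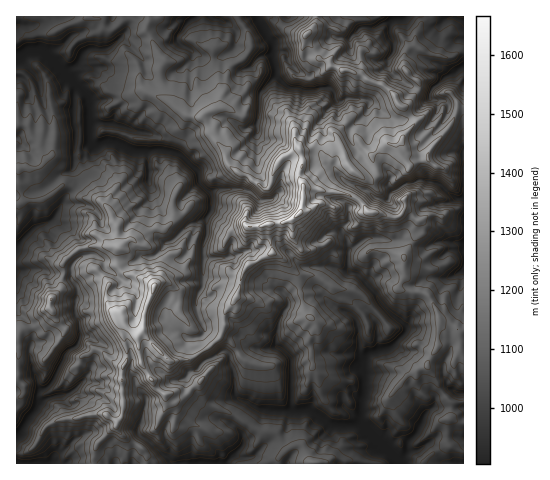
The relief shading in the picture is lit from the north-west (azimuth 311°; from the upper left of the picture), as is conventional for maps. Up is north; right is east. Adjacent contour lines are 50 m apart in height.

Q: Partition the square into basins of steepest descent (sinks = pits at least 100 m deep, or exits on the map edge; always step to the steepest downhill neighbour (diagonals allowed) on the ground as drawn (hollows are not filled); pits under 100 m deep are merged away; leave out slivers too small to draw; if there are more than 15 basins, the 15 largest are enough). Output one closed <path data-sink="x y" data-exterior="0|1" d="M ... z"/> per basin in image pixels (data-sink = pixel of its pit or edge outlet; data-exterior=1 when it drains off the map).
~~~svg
<path data-sink="400 463" data-exterior="1" d="M304 188l-3 25-13 8-19 3 0 14 4 14-27 15-5 10-3 18-13 18 0 13-5 11-11 10-19 12-19 2-23-21-5-10-6 10 6 27 12 19 11 9 9-1 8 2 6-3 8 7 38 15 28 17 13 0 11 17-9 9 1 6 184 0 1-40-14-5 1-16-9-11-8-17-6-7 0-6 10-18 0-30-11-19-29-7 6-11 0-22 16-23 0-10-14-12-3 0-4 7-7 1-11-5-12-1-9-12-11-6z"/><path data-sink="17 59" data-exterior="1" d="M148 16l-132 1 0 186 4 1 7-4 14 0 22-15 10 1 11 12 13 1 6 4 6 7 9 17 0 39 5 7 17 4 14 9-10 26-1 21 25 27 10 1 17-4 25-20 5-11 0-13 13-18 3-18 5-10 27-15-4-14 0-14 19-3 13-8 2-10 0-18-3-6 0-7 3-11-4-12-18 9-7 13-2 12-5 6-3 0-14-12-8-2-11-7-5-8-2-10-10-12-7-15-5-5-15-3-23-17 0-8-4-14 0-7 4-8-18-30 3-9z"/><path data-sink="258 17" data-exterior="1" d="M316 16l-78 0 2 6 9 14 2 13-9 11-12 8-10 31 0 7-14 7-4 4 5 6 7 15 10 12 4 15 11 9 11 3 14 12 6-3 4-15 6-11 18-11 43 0 7 17 19 13 8-5-3-17 16-14 5 3 7-3 4-9 11-10-5-9-12-12-3-7-11-10-14-5-9-7-10-3-8 0-9-4-6-5-10-5-13-19 10-12z"/><path data-sink="17 437" data-exterior="1" d="M113 246l-22 0-13 3-9 7-6 8 1 12-2 12-12 14 0 6 2 3-1 3-8 9-12 6-9 0-6 7 1 128 77 0 2-19 20-20 6-9 0-47 5-8 0-14-4-15 3-6 11 8 5-2 2-20 10-26-14-9-15-3-5-4-2-4 1-18z"/><path data-sink="463 244" data-exterior="1" d="M463 108l-6 1-5 14-20 23-4 7 0 5-3 2-9 1-7 4-7-7-3-11-11-4-16 14 3 17-10 5-17-13-7-17-28-1-12 3 2 11-3 10 0 7 5 10 11 0 11 3 22 2 11 6 11 13 10 0 11 5 7-1 5-7 7 3 9 9 0 10-16 23 0 22-6 11 29 7 11 19 2 7 11 3 9 8 4 0z"/><path data-sink="220 463" data-exterior="1" d="M126 326l-3 6 4 15 0 14-5 8 1 41-7 17 7 9 23 16 1 12 131-1 0-5 9-9-11-17-13 0-28-17-38-15-8-7-10 3-4-2-9 1-6-3-5-6-14-24-4-22 1-5z"/><path data-sink="17 248" data-exterior="1" d="M69 185l-8 1-11 10-9 4-14 0-11 4 1 132 5-7 9 0 12-6 8-9 1-3-2-3 0-6 12-14 2-12-1-12 6-8 9-7 13-3 28 0-1-19-11-20-10-8-15-2-5-7z"/><path data-sink="393 20" data-exterior="0" d="M463 16l-145 0-3 10-10 12 15 21 8 3 6 5 9 4 8 0 10 3 9 7 14 5 11 10 3 7 4 4 3 0 15-19-2-6-14-13 0-14 3-5 9-4 11 7 20 5 16-7z"/><path data-sink="196 17" data-exterior="1" d="M237 16l-88 1-3 14 15 26 4 5 10 0 5 2 6 7-3 21-6 16 12 8 12 2 5-5 14-7 0-7 10-31 12-8 9-11-2-13z"/><path data-sink="463 67" data-exterior="1" d="M416 46l-6 2-6 7 0 14 14 13 2 6-10 14-7 6 11 11 1 5-17 21 4 13 7 7 7-4 12-3 0-5 4-7 20-23 5-14 7-1 0-56-17 6-20-5z"/><path data-sink="460 393" data-exterior="0" d="M440 322l-3 17 1 5-10 18 0 6 6 7 8 17 9 11-1 16 13 4 1-72-5-2 0-17-8-8z"/>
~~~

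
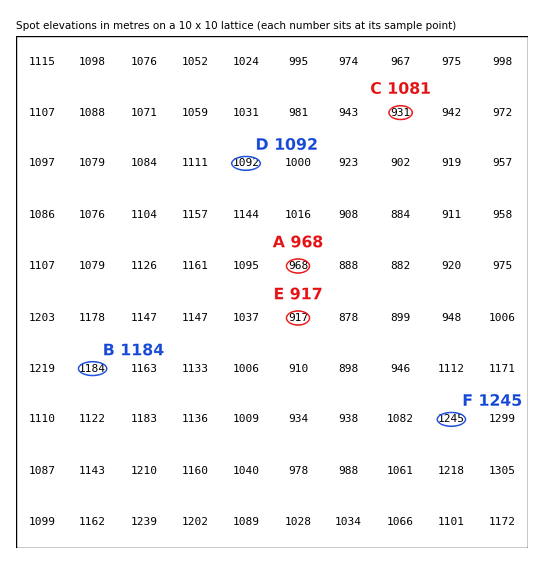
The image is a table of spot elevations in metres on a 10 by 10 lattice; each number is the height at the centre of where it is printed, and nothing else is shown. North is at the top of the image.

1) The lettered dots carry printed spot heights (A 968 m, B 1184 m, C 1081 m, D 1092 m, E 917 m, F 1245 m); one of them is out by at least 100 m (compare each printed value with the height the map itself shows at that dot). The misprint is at C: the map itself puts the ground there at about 931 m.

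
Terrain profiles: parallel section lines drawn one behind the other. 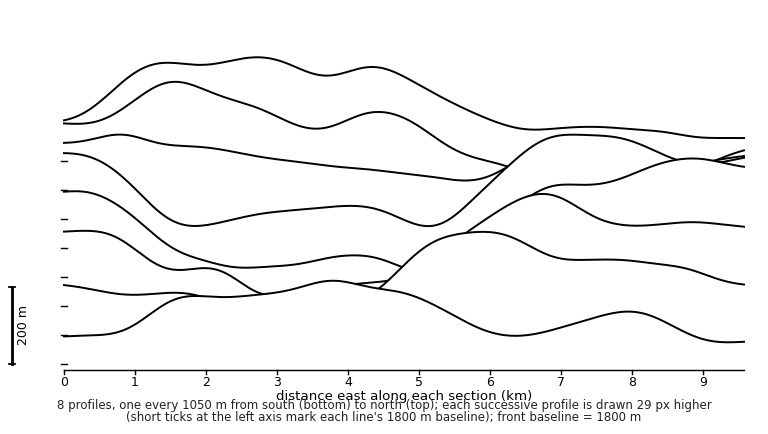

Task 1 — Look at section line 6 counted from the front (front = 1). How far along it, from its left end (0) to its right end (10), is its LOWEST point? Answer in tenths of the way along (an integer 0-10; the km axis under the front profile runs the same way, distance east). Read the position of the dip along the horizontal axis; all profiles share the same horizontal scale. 6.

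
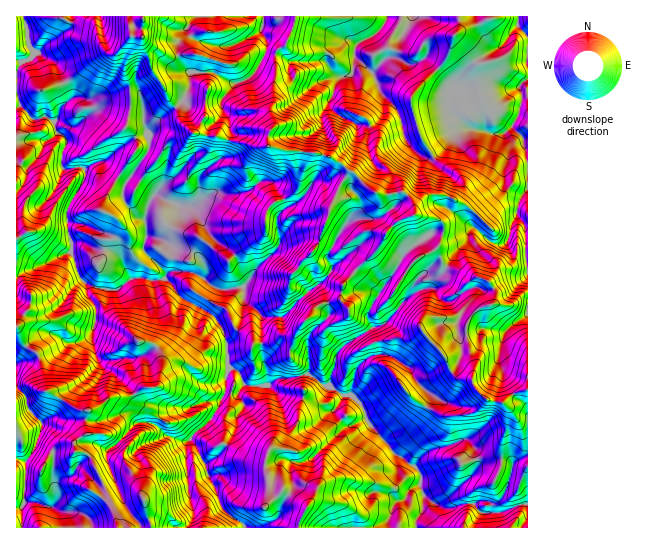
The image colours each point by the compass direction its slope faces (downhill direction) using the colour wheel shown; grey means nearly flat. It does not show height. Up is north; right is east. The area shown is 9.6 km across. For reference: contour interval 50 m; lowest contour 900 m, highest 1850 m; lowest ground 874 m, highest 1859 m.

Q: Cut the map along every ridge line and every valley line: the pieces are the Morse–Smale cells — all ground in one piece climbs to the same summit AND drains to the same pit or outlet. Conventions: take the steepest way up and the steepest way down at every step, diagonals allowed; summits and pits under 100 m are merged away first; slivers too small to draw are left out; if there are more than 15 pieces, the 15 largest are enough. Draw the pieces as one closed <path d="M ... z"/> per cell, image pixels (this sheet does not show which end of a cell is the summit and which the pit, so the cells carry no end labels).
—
<path d="M70 16l-54 1 0 172 7-4 5-18 11-12 5-12 13-10 5 2 5 6-4 10-2 15 4 3 14-2 6 3-1 11-17 30 1 23 4 9-1 8-55 26 0 50 7 15 16 13 6 35 36 21 7 0-3 8 2 15-12 8 0 9-2 2-3 2-16-3-5 3-6 12-20-17-2-11-5-6 0 94 227 1 1-2-6-6-8-4-9-9-6-21-7-11-3-12 9-4 9-9 13-23 1-12 7-9-5-11 5-12-4-9-12-8-1-24-4-13-9-13-21-13 14-20-2-4 10 9 16 1 12-2 5-9-4-4-8-17-27-23-16-25-6-2-8 0-20-10-13-12-15-8 18-28-1-16-4-8 0-14-3-3-36-3-7 3-24 19-8 0-11-6 5-12 12-12-1-6-15-28-19-10 8-9 12-7 11-10z"/><path d="M446 267l-2 4-6 5-8 1-8-2-7 8 0 8-14 12-15 20-12 4-16 9-21 17-8 33 16 10 8 0 8 9 6 16 25 30 25 18 4 6 0 15 8 10 14 8 8 0 11-4 12 0 9 9 20-1 25-9 0-209-6 1-12 10-16-1 2-10-7-13-10-4-10 2-7-6z"/><path d="M231 140l-3 1-4 14-24 22 0 18-3 7 18-10 12 3 19-3 15-11 10 0 4 4 10 20 0 4-8 8 3 26-3 6-22 21-12 17 1 12 17 16 0 36 3 11 13-9 20 0 8 3 4 7-1 11 15 11 6 2 8-34 21-17 16-9 12-4 15-20 14-12 0-8 7-8 12 2 10-6 1-4-9-17 7-15 1-9-7-7-22-4-2-12-10-11-24 3-14-10-24-22-12-7-30-5-14 0-12-4-18 0z"/><path d="M245 384l-6 9 5 13-7 9-1 12-13 23-9 9-9 4 3 12 7 11 6 21 9 9 8 4 7 8 142 0 1-9 5-13 5-5 5-1 10-12 7-3 1-10-4-6-22-14-29-35-13 5-8-1-10-13 9-16-14-8-9 10-11 3-32-7-9-8z"/><path d="M279 55l-4 2 1 20-3 8 0 20-2 4 2 18-5 8 0 11 17 5 14 0 30 5 12 7 24 22 14 10 24-3 10 11 2 12 18 2 10 6 0 12-7 15 5 8 2 7 3 2 9-14 13-14 0-5 5-7-26-20 6-20 0-8-20-18-12-5-10-9-7-10-5-24-10-13-5-2-1 15-6 8-7 4-12 0-20-10-9-9 6-20 6-9-3-1-13-15-35 0z"/><path d="M490 16l-195 0 0 7-8 20-8 5-3 6 14 7 35 0 13 15 3 1-6 9-6 20 9 9 20 10 12 0 9-6 4-6 2-16 12 13 7 27 7 10 10 9 10 1 1-3-8-11-8-20-5-20 1-8 32-33 5-9 4-16 10-8 27-10z"/><path d="M527 16l-36 0-1 3-13 6-19 7-5 5-4 16-5 9-32 33-1 8 9 32 13 21 15-13 9-12 8-3 20 3 5 2 13 0 8-6 14 13 3-1z"/><path d="M177 108l-11 5-17 16 0 20-18 28 15 8 13 12 20 10 8 0 6 2 16 25 27 23 13 23 6-10 22-21 3-6-3-26 8-8-2-12-12-16-10 0-15 11-13 3-18-3-17 11 2-8-1-16 7-10 18-14 4-14-10-5-25-3-13-12z"/><path d="M142 16l-71 0-3 11-25 19-6 7 19 10 16 34-12 12-5 12 11 6 8 0 24-19 7-3 36 3 3 3 0 14 3 7 12-13 17-12-8-9-5-13-12-18-3-13-5-9z"/><path d="M59 133l-15 10-5 12-11 12-5 18-7 5 1 86 52-23 3-4-4-15-1-23 17-30 1-11-6-3-14 2-4-3 2-15 4-10z"/><path d="M511 127l-8 6-13 0-20-5-11 1-26 28 8 8 12 6 8 7 3 11-8 12 14 7 17 17 11-12 7-4 12 2 6-17 5-5 0-48-3-1z"/><path d="M433 156l-8 2 8 3 20 18 0 8-6 20 26 20-5 7 0 5-13 14-8 14 15 6 7 6 10-2 10 4 7 13-2 10 19 0 9-9 6-2 0-67-9-8-2-7-4-2-11 2-15 14-17-17-14-7 8-12-3-11-8-7-12-6z"/><path d="M17 328l-1 103 5 8 2 11 20 17 6-12 5-3 16 3 5-4 0-9 12-8-2-15 3-8-7 0-36-21-6-35-16-13z"/><path d="M207 281l-14 22 21 13 9 13 4 13 1 24 12 8 6 11 23 0 9-6 11 0 19-5 0-15-11-6-20 0-10 6-2 4-4-12 0-36-17-16 0-10-2-2-23 2z"/><path d="M194 16l-51 0-2 13 2 10 26 17 34 0 2 2 0 14 8 0 18 11 8 0 10-4 7-8 11-21 0-9-6-10-28 14-20 0-18-5-6-6-2-5z"/>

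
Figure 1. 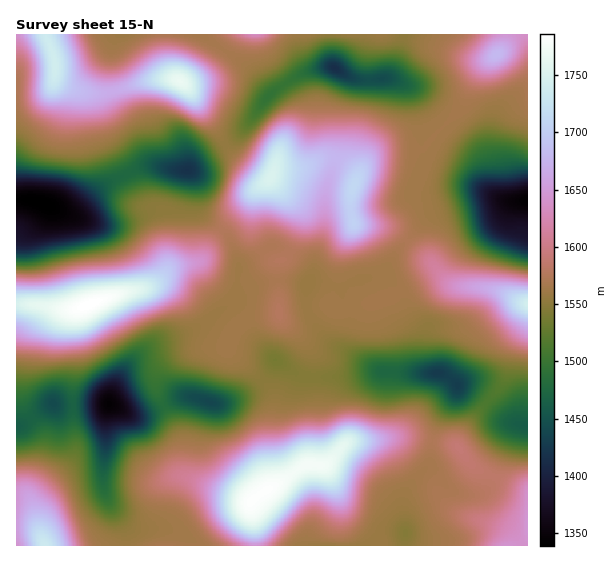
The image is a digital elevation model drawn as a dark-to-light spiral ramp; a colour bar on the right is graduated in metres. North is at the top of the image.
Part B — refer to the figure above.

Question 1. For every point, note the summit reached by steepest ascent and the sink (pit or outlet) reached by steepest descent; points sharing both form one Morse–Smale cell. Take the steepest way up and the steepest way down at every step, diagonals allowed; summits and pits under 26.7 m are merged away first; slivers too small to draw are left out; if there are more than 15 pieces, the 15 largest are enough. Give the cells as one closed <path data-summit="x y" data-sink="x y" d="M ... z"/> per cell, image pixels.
<path data-summit="90 304" data-sink="109 404" d="M222 230l-21 31-28 6-14 14-10 6-31 7-45 16-56-7-1 122 9-2 28-20 6 3 52-1 23 10 19-4 10-6-7-16 0-13 10-14 27-12 34-4 6-14 13-11 48-8 25-7 8 0 7 5 9 0 18-6 28-7 10-6-8-12-9-6-31 8-9 7-28-7-5 1 3-10-1-5-6-7-14-8-9 8-8 0-9-11-26 16-8-26z"/><path data-summit="55 65" data-sink="41 203" d="M117 34l-101 1 1 166 24 1 29 12 15-9 18-19 25-13-20-37-11-37-6-6 18 0 3-2-1-39z"/><path data-summit="90 304" data-sink="41 203" d="M129 174l-12 4-14 8-18 19-15 9-35-13-19 0 1 102 56 7 45-16 31-7 15-12 3-6 0-14-4-42-2-3-14-3-6-4z"/><path data-summit="251 501" data-sink="41 203" d="M406 437l-57 5-22 21-21 2-52 33-3 3 0 8 4 18 0 18 148 1 2-6-2-27 1-17 9-15 15-14 4-20-1-6z"/><path data-summit="251 501" data-sink="109 404" d="M111 405l-3 2-3 13 0 36-2 25 4 18 17 30 2 17 129-1 0-18-4-26-60-22-8-6-4-37-16-30-18 8-11 1z"/><path data-summit="251 501" data-sink="438 373" d="M278 361l-3 0-4 10-8 9 10 16 0 49 4 22 0 18 29-20 21-2 22-21 50-5 32 4 12-28 14-24 0-4-8-8-8-4-70-2-25 6-35 1-14-4z"/><path data-summit="45 545" data-sink="109 404" d="M54 403l-29 20-9 4 0 97 14 2 7 4 8 16 80 0-1-17-17-30-4-18 2-25 0-36 4-15-50 1z"/><path data-summit="90 304" data-sink="438 373" d="M399 293l-22 9-16 3-18 6-9 0-7-5-8 0-25 7-40 5-17 9-6 10-3 11 34 33 9-10 4-10 24 14 12 3 35-1 25-6 56 2-6-12-1-32-12-16z"/><path data-summit="527 304" data-sink="438 373" d="M438 274l-7 0-31 18 8 21 12 16 0 23 3 13 6 8 12 0 5 2 12 11 15 5 14 11 14-17 6-10 4-24 17-31 0-16-37-15-36-3z"/><path data-summit="527 525" data-sink="41 203" d="M434 441l-2 0-4 26-15 14-9 15 0 49 123 1 1-54-47-21-12-8-12-17z"/><path data-summit="251 501" data-sink="210 403" d="M262 381l-17 13-22 9-10 0-20-6-11 0-18 8 15 31 2 35 5 6 63 24 27-17 1-17-4-22 0-49-4-8z"/><path data-summit="527 304" data-sink="527 200" d="M497 198l-19 1-43 15-8 4-20 23 22 18 12 17 9 7 5 3 42 4 30 13 1-102-25 0z"/><path data-summit="497 55" data-sink="527 200" d="M527 34l-20 1-6 16-20 16-9 14-12 28-17 18 11 12 23 18 10 31 7 7 11 6 23-1z"/><path data-summit="271 177" data-sink="334 68" d="M334 67l-12 0-15 4-30 18-16 15-16 24-20 17 2 3 15 15 23 16 4 0 4-8 5-4 25 0 16-8 16 0 4-11 0-39 9-30-3-5z"/><path data-summit="354 185" data-sink="527 200" d="M422 149l-36 1-12 4-9 9-14 32 0 17 4 13 30 2 8 3 13 11 21-23 8-4 43-15 19-2-16-10-19-17-35-15z"/>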